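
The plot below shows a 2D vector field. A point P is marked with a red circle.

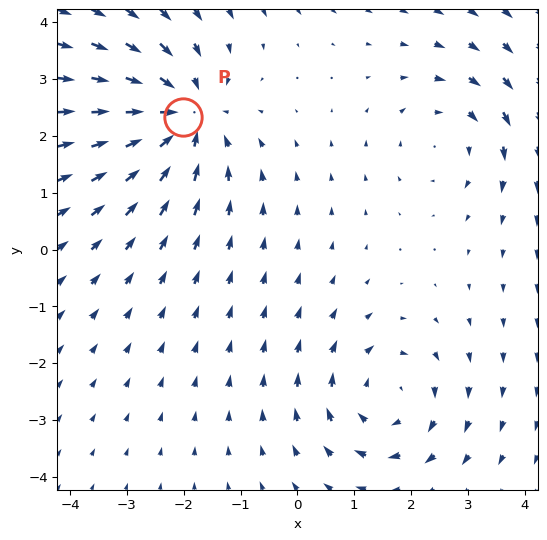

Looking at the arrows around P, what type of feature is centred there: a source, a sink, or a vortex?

At P (-2.0, 2.3) the arrows converge inward. Divergence about -5, curl ≈0 — negative divergence with near-zero curl is a sink.

sink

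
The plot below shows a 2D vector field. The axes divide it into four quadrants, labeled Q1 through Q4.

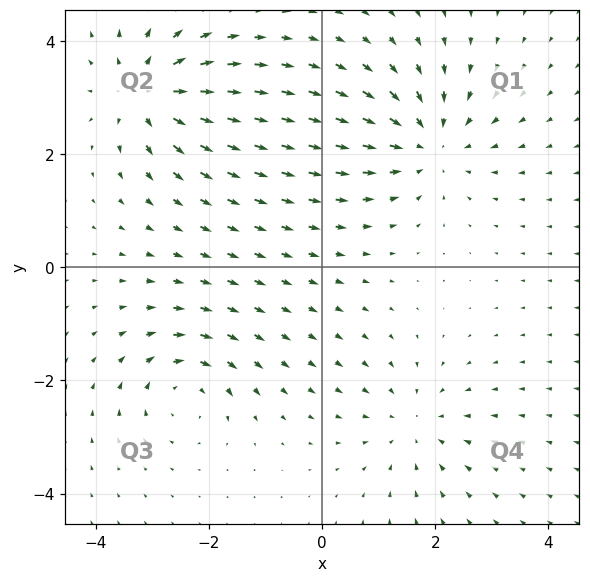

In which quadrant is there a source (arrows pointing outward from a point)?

Q2

The source sits at approximately (-3.1, 3.1), which lies in quadrant Q2. The divergence there is about +6, positive as expected for a source.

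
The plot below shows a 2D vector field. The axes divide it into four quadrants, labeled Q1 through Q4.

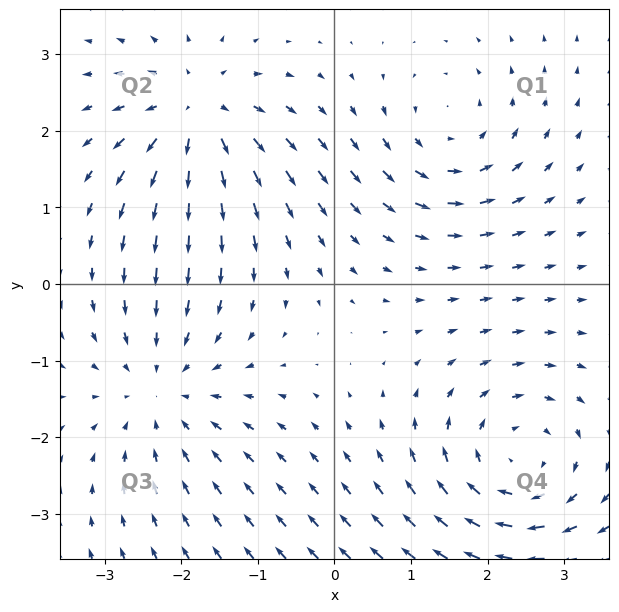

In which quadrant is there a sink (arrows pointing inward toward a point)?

Q3

The sink sits at approximately (-2.2, -1.4), which lies in quadrant Q3. The divergence there is about -4, negative as expected for a sink.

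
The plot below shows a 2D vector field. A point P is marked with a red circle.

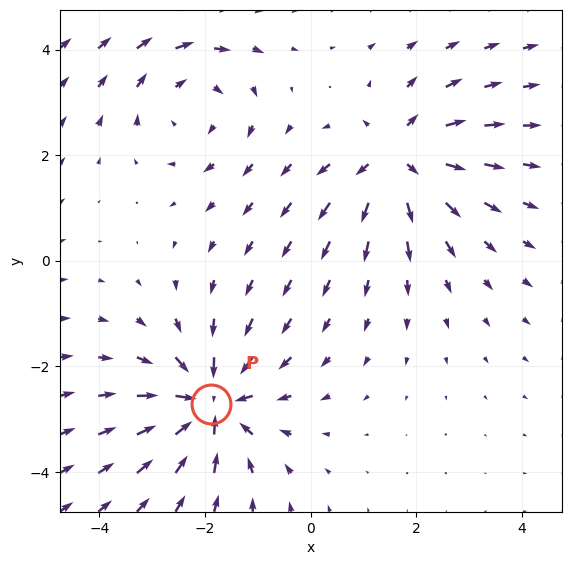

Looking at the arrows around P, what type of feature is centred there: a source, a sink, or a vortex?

sink

At P (-1.9, -2.7) the arrows converge inward. Divergence about -4, curl ≈0 — negative divergence with near-zero curl is a sink.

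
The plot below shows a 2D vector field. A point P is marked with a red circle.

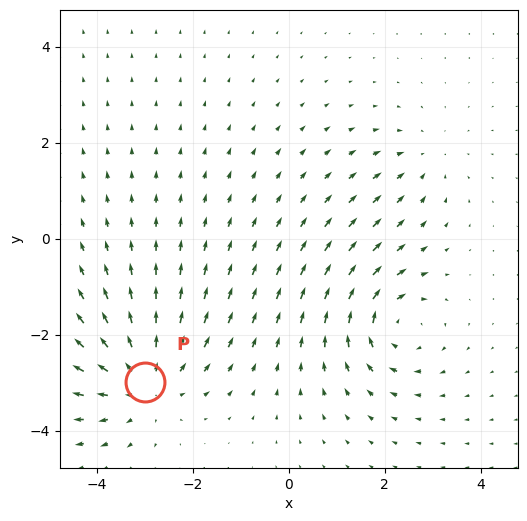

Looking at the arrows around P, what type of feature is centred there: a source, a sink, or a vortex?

At P (-3.0, -3.0) the arrows spread outward. Divergence about +4, curl ≈0 — positive divergence with near-zero curl is a source.

source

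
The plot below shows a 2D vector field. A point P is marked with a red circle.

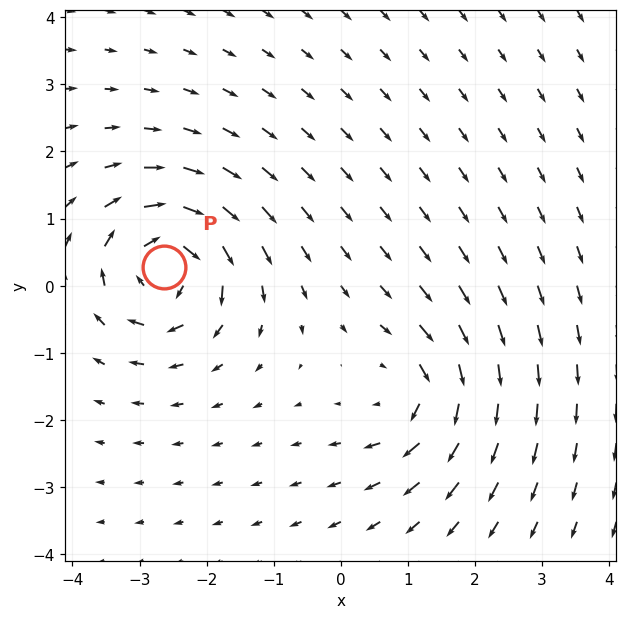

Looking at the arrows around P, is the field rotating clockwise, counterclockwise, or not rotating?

clockwise

Near P at (-2.6, 0.3) the arrows circulate clockwise. The curl (z-component) there is about -7; negative curl means clockwise rotation.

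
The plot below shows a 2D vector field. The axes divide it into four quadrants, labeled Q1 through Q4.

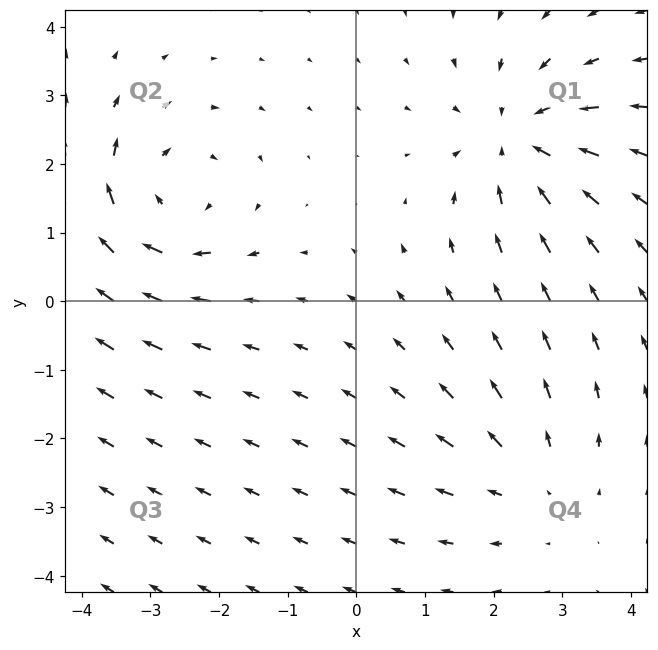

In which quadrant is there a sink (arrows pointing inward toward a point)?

The sink sits at approximately (2.4, 2.3), which lies in quadrant Q1. The divergence there is about -4, negative as expected for a sink.

Q1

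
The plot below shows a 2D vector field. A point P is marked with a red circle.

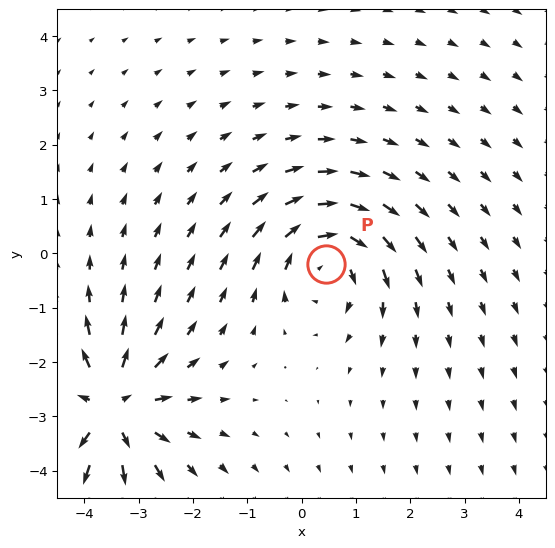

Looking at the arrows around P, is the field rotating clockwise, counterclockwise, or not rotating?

Near P at (0.4, -0.2) the arrows circulate clockwise. The curl (z-component) there is about -5; negative curl means clockwise rotation.

clockwise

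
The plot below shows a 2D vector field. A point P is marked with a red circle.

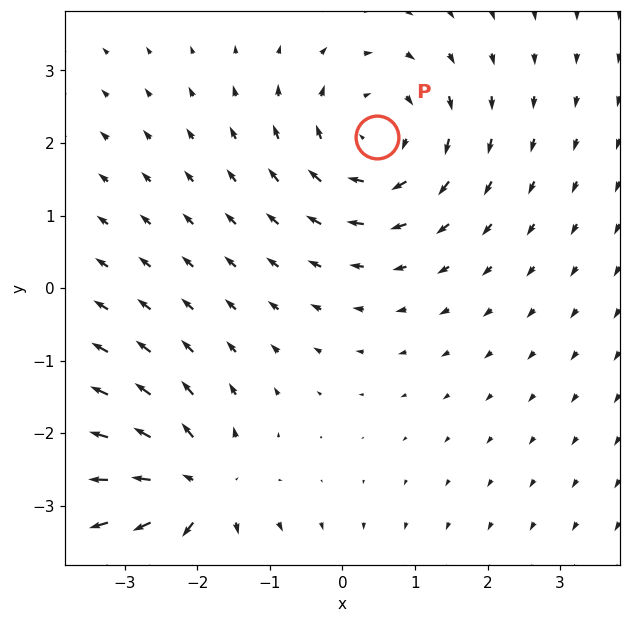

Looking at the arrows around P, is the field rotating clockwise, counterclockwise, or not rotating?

Near P at (0.5, 2.1) the arrows circulate clockwise. The curl (z-component) there is about -3; negative curl means clockwise rotation.

clockwise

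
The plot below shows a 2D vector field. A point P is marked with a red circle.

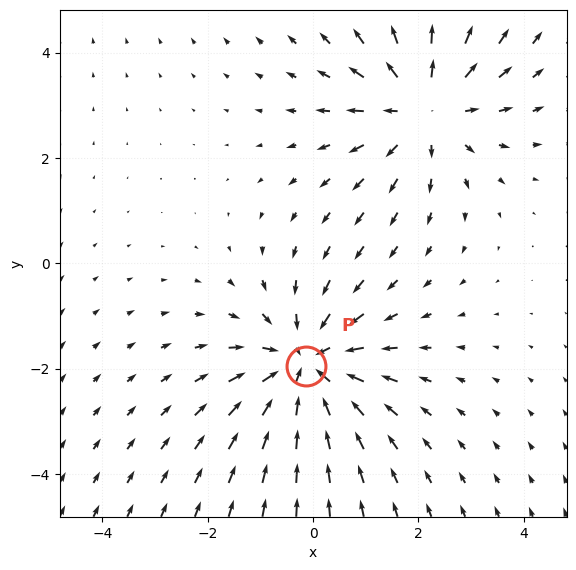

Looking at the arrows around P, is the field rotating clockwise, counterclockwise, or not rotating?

not rotating

Near P at (-0.1, -2.0) the arrows show no circulation. The curl there is ≈0.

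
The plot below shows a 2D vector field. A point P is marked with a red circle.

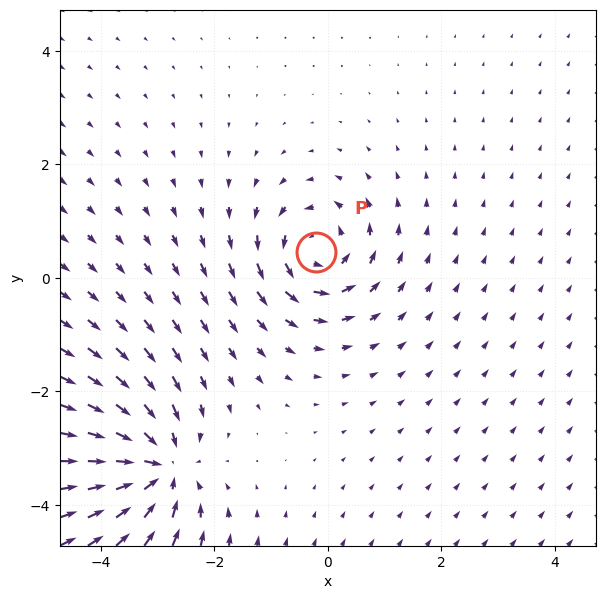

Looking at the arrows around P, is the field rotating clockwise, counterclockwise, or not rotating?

counterclockwise

Near P at (-0.2, 0.5) the arrows circulate counterclockwise. The curl (z-component) there is about +4; positive curl means counterclockwise rotation.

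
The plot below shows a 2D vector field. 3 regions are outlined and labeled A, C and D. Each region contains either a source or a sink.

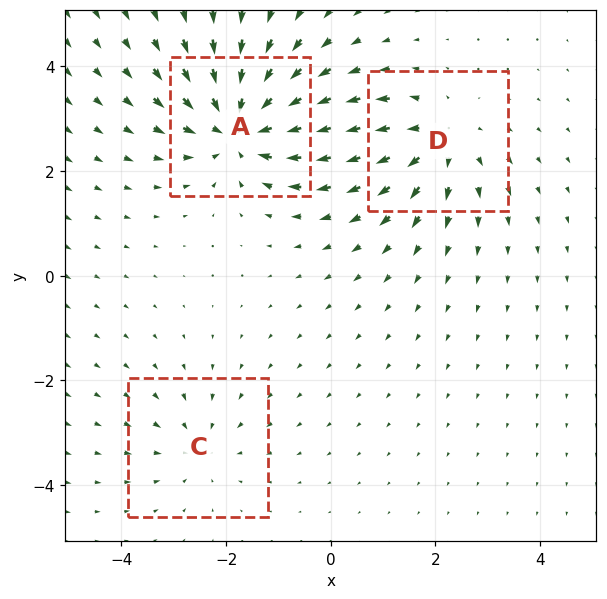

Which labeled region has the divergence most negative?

A

Divergence at each region's feature centre — A: about -5, C: about -2, D: about +3. Region A is most negative.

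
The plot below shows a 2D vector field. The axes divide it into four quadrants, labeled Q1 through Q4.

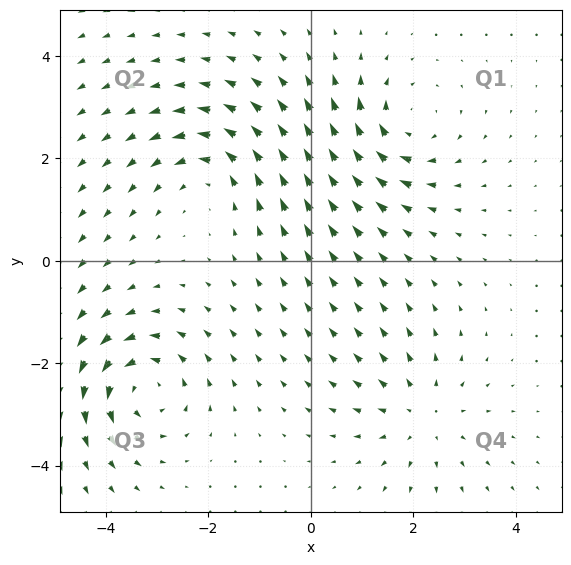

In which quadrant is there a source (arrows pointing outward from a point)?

Q4

The source sits at approximately (2.2, -3.0), which lies in quadrant Q4. The divergence there is about +3, positive as expected for a source.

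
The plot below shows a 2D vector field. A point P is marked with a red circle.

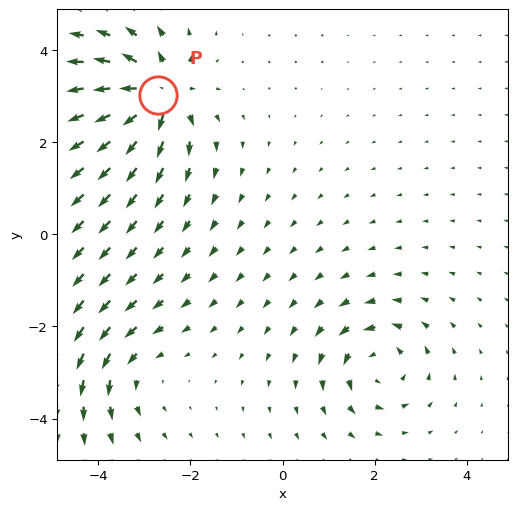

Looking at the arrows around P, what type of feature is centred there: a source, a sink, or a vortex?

source

At P (-2.7, 3.0) the arrows spread outward. Divergence about +6, curl ≈0 — positive divergence with near-zero curl is a source.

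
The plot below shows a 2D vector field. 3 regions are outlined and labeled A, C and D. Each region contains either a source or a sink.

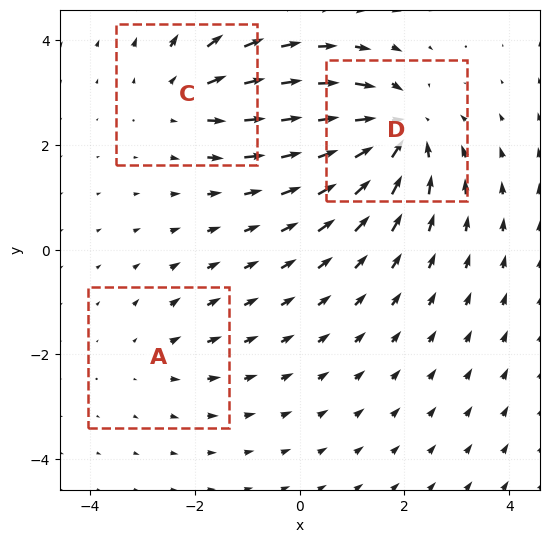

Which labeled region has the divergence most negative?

Divergence at each region's feature centre — A: about +2, C: about +3, D: about -5. Region D is most negative.

D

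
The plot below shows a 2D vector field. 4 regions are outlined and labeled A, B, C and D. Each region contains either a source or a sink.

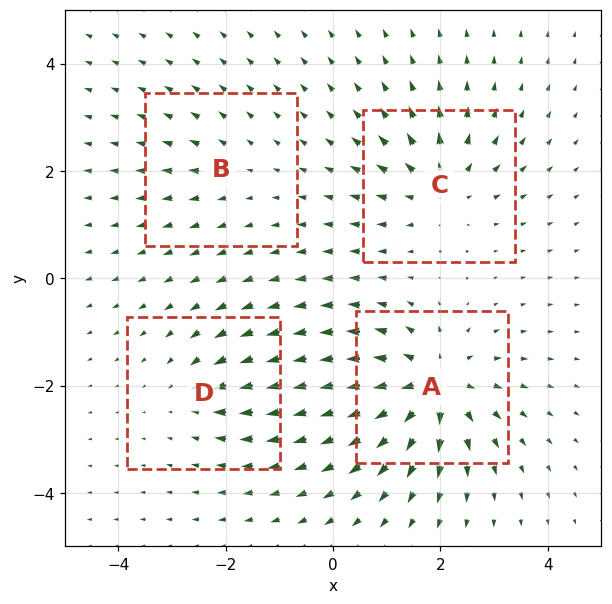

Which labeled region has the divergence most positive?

A

Divergence at each region's feature centre — A: about +8, B: about +2, C: about +5, D: about -3. Region A is most positive.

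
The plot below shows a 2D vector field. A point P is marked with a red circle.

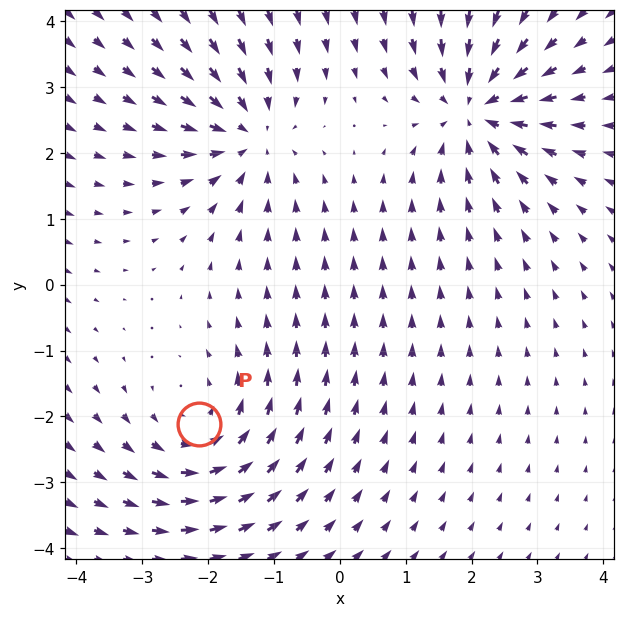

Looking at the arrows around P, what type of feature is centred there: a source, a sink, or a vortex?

vortex

At P (-2.1, -2.1) the arrows circulate counterclockwise. Divergence ≈0, curl about +4 — near-zero divergence with nonzero curl is a vortex.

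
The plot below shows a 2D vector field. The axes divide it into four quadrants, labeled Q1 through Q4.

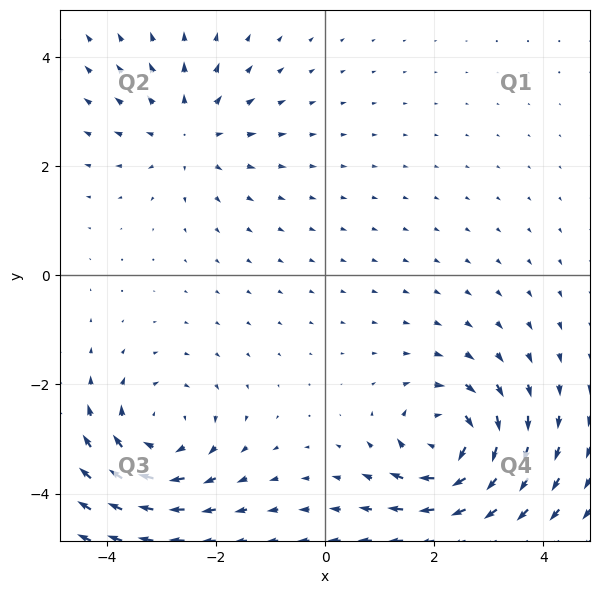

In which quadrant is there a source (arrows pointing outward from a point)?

Q2

The source sits at approximately (-2.5, 2.6), which lies in quadrant Q2. The divergence there is about +3, positive as expected for a source.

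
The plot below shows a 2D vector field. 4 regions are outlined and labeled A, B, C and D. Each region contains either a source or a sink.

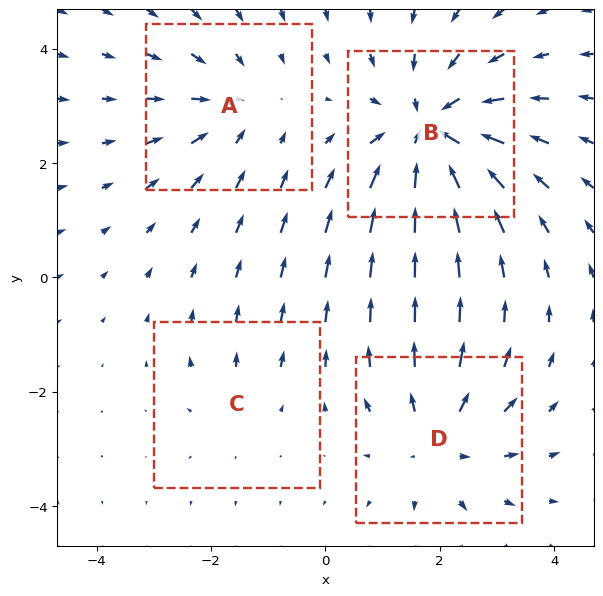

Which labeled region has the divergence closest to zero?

Divergence at each region's feature centre — A: about -3, B: about -6, C: about +2, D: about +4. Region C is closest to zero.

C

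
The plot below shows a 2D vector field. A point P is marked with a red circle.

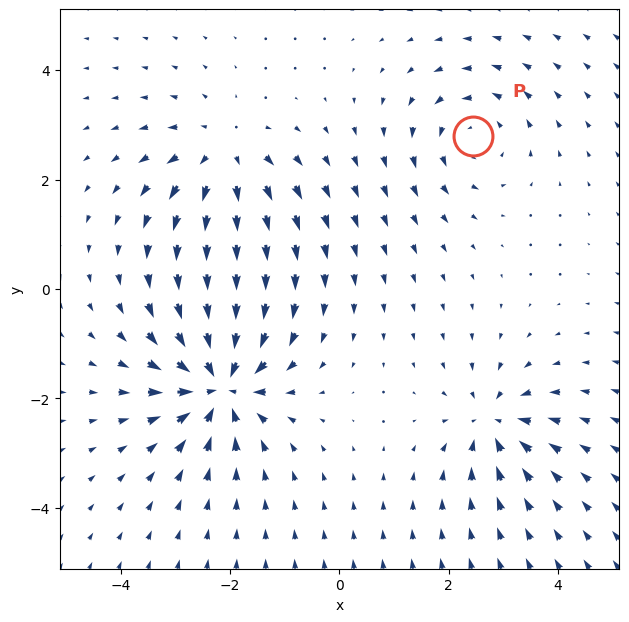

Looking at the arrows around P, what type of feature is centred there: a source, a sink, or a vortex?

At P (2.4, 2.8) the arrows circulate counterclockwise. Divergence ≈0, curl about +3 — near-zero divergence with nonzero curl is a vortex.

vortex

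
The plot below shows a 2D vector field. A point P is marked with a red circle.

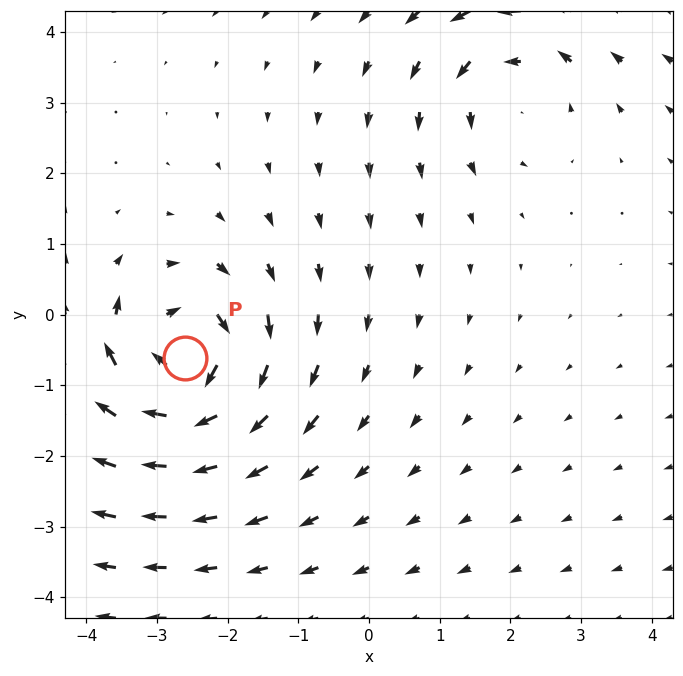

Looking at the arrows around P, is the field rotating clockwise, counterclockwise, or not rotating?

clockwise

Near P at (-2.6, -0.6) the arrows circulate clockwise. The curl (z-component) there is about -7; negative curl means clockwise rotation.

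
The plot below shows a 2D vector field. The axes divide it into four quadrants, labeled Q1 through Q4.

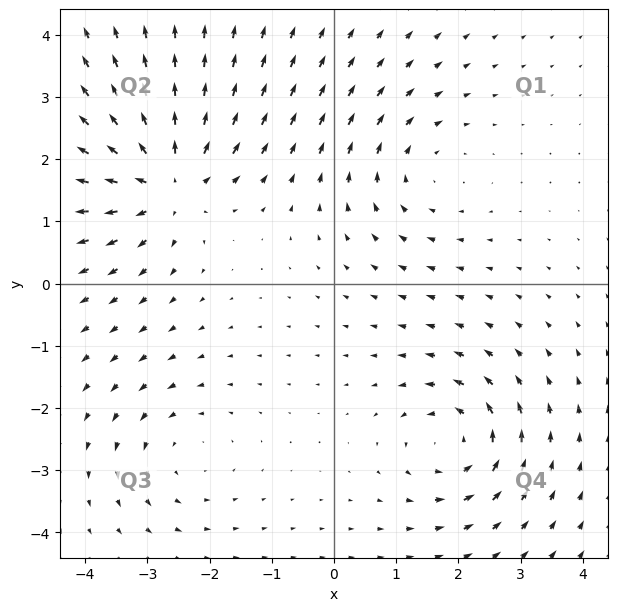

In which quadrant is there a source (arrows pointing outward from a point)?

The source sits at approximately (-2.7, 1.6), which lies in quadrant Q2. The divergence there is about +6, positive as expected for a source.

Q2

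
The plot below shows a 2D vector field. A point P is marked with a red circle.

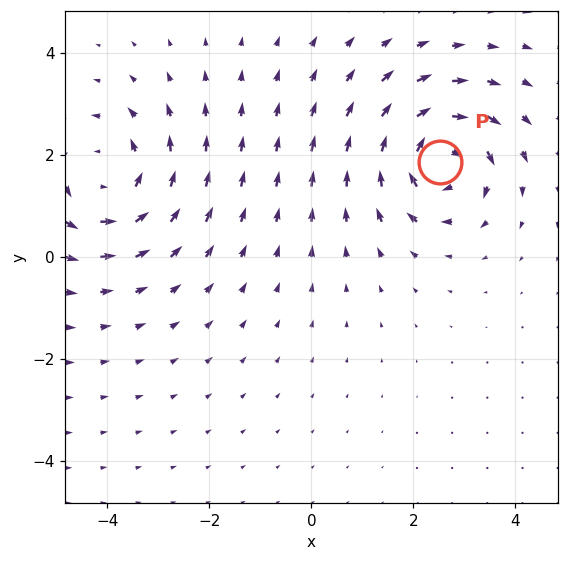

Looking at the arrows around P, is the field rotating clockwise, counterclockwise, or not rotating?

clockwise

Near P at (2.5, 1.9) the arrows circulate clockwise. The curl (z-component) there is about -6; negative curl means clockwise rotation.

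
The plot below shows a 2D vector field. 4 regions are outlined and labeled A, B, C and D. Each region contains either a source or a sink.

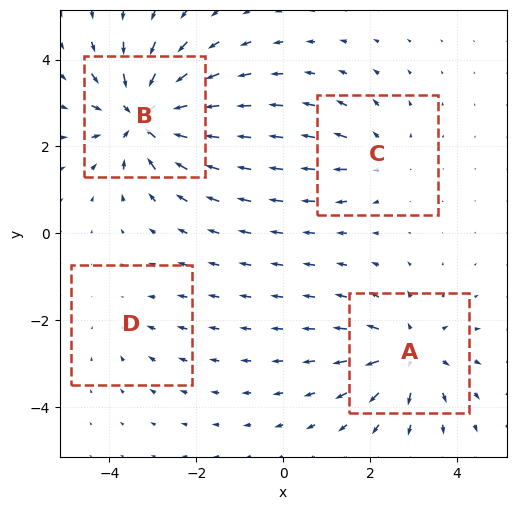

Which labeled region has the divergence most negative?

Divergence at each region's feature centre — A: about +5, B: about -7, C: about +3, D: about -2. Region B is most negative.

B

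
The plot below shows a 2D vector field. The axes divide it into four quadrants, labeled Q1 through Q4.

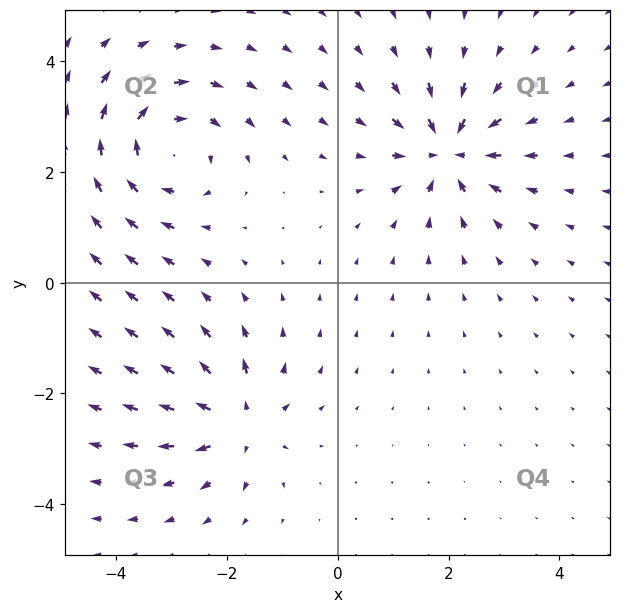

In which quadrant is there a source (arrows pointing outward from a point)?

The source sits at approximately (-1.8, -2.5), which lies in quadrant Q3. The divergence there is about +5, positive as expected for a source.

Q3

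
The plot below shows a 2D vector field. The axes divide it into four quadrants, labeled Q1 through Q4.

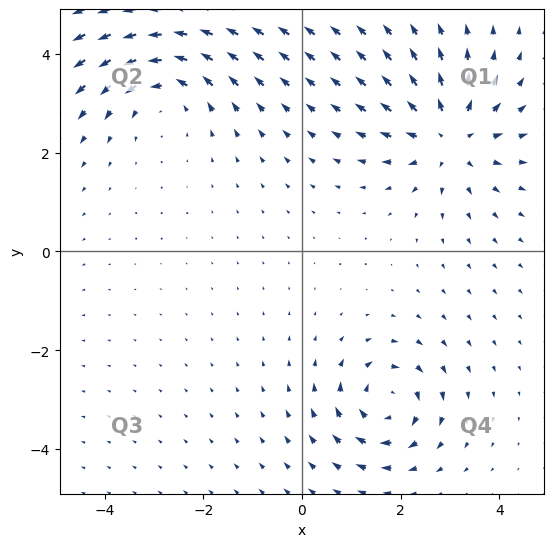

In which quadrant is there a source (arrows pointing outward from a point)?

The source sits at approximately (3.0, 2.3), which lies in quadrant Q1. The divergence there is about +4, positive as expected for a source.

Q1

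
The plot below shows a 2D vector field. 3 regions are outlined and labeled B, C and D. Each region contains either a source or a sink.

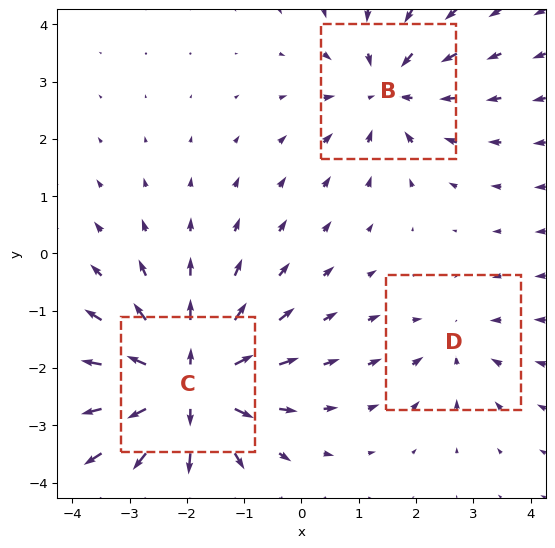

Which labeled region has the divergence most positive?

C

Divergence at each region's feature centre — B: about -3, C: about +6, D: about -2. Region C is most positive.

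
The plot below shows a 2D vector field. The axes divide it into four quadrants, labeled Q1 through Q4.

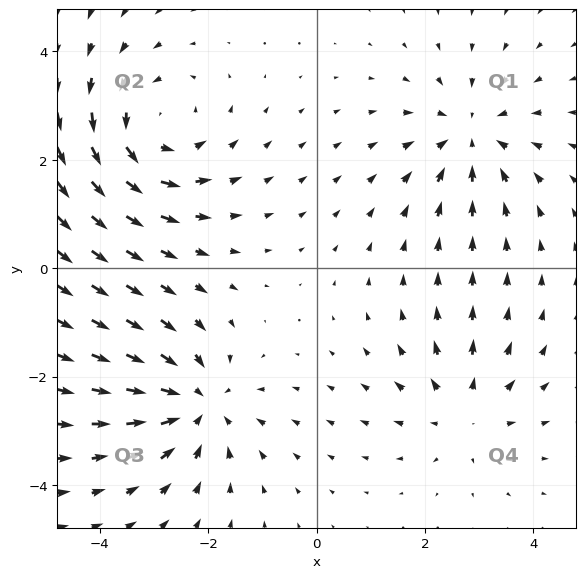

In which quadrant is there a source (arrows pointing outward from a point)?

Q4

The source sits at approximately (2.7, -2.6), which lies in quadrant Q4. The divergence there is about +3, positive as expected for a source.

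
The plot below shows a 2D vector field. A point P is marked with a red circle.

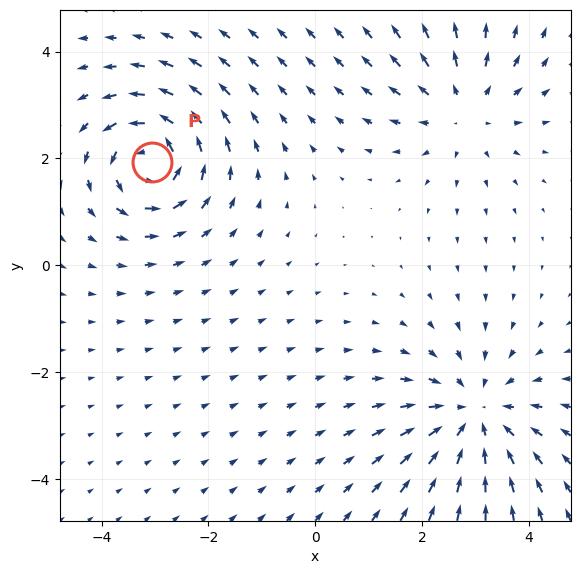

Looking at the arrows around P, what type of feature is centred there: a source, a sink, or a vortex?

At P (-3.1, 1.9) the arrows circulate counterclockwise. Divergence ≈0, curl about +6 — near-zero divergence with nonzero curl is a vortex.

vortex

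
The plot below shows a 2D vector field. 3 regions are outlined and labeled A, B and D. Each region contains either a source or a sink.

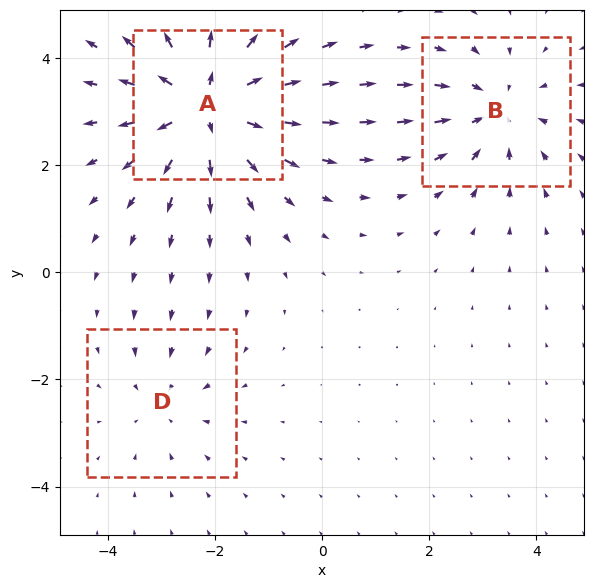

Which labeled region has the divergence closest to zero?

Divergence at each region's feature centre — A: about +5, B: about -3, D: about -2. Region D is closest to zero.

D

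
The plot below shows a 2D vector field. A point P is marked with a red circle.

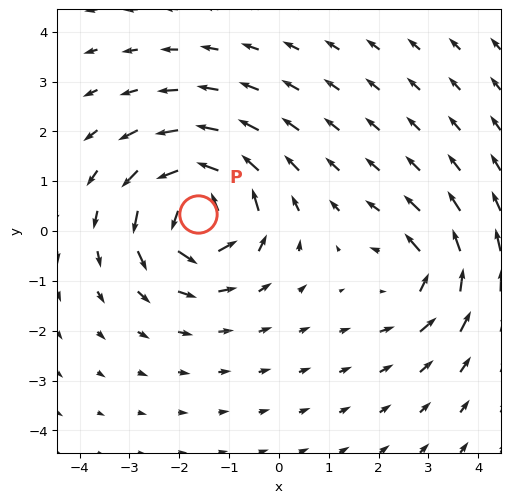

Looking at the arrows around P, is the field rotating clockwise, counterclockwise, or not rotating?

counterclockwise

Near P at (-1.6, 0.3) the arrows circulate counterclockwise. The curl (z-component) there is about +5; positive curl means counterclockwise rotation.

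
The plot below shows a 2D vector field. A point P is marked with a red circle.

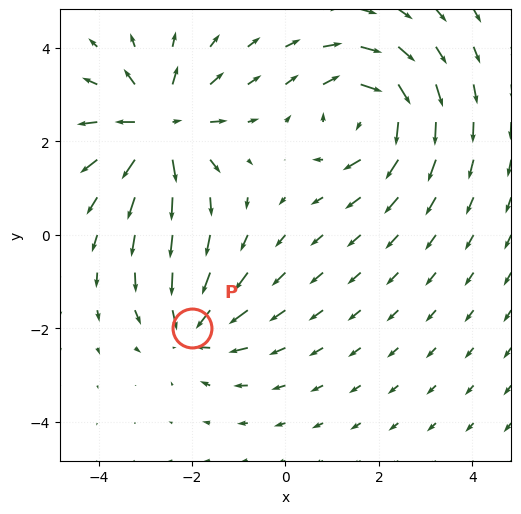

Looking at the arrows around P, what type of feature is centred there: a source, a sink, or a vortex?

sink

At P (-2.0, -2.0) the arrows converge inward. Divergence about -5, curl ≈0 — negative divergence with near-zero curl is a sink.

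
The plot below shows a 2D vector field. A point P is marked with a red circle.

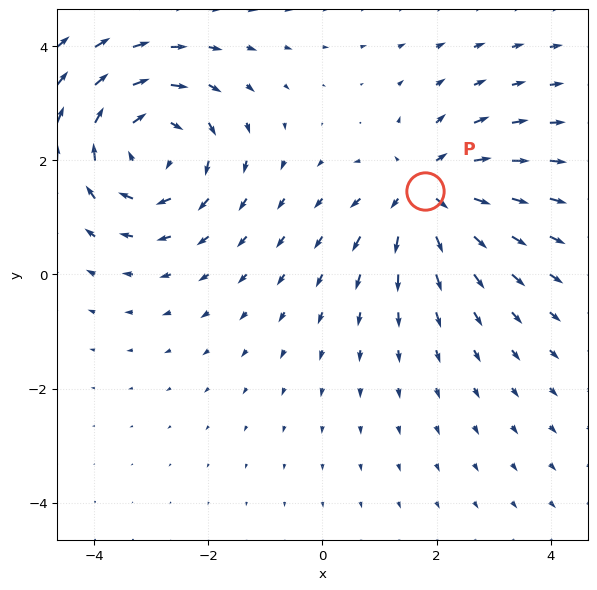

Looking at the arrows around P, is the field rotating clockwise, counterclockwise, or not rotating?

Near P at (1.8, 1.5) the arrows show no circulation. The curl there is ≈0.

not rotating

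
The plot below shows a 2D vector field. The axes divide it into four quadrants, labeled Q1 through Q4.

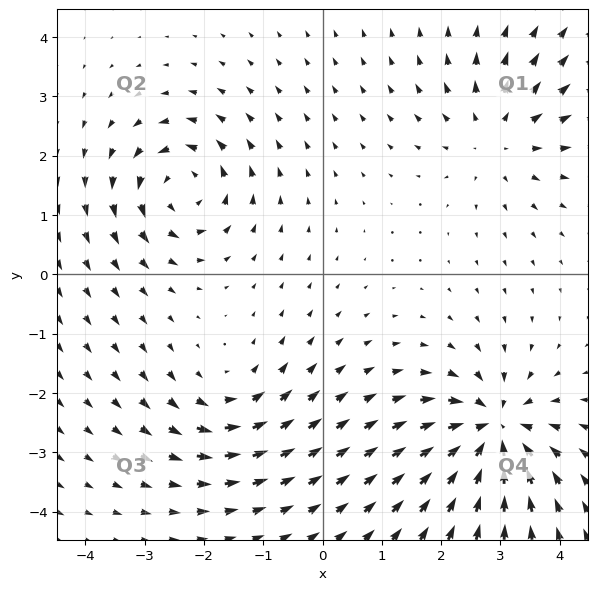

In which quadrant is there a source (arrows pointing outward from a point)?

Q1

The source sits at approximately (3.0, 2.3), which lies in quadrant Q1. The divergence there is about +3, positive as expected for a source.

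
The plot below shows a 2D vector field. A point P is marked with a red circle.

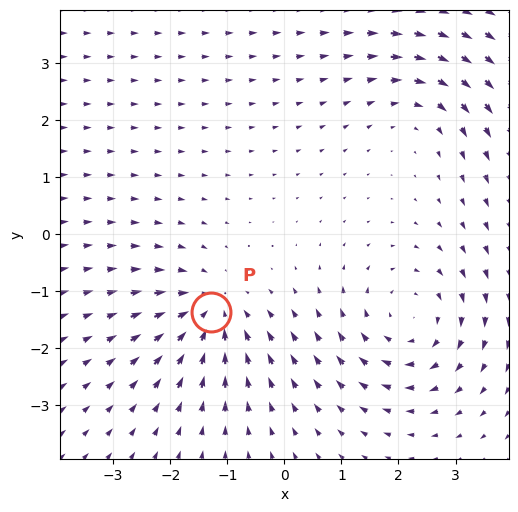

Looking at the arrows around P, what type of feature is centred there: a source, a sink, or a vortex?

At P (-1.3, -1.4) the arrows converge inward. Divergence about -4, curl ≈0 — negative divergence with near-zero curl is a sink.

sink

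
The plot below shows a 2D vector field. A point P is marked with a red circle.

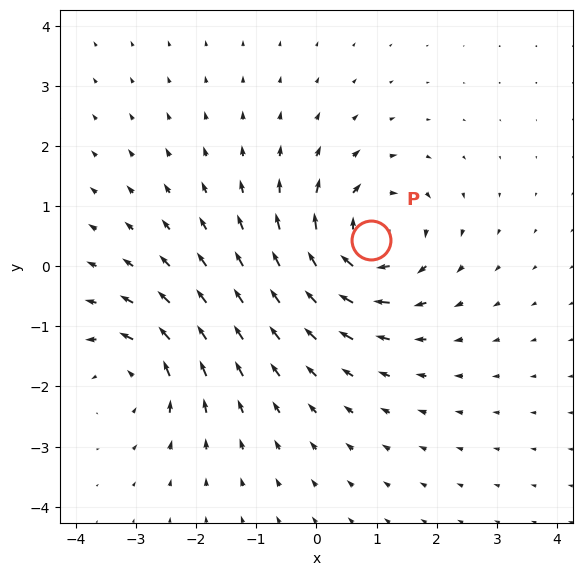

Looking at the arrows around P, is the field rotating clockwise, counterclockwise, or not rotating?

Near P at (0.9, 0.4) the arrows circulate clockwise. The curl (z-component) there is about -6; negative curl means clockwise rotation.

clockwise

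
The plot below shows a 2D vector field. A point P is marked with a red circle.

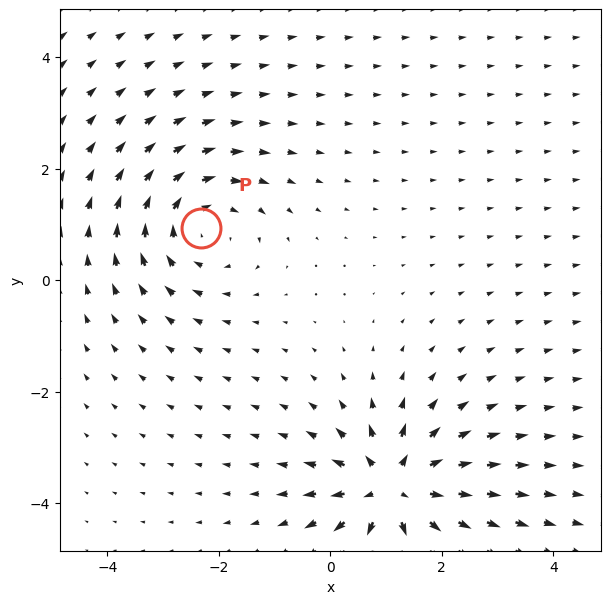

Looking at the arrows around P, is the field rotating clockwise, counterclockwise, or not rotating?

clockwise

Near P at (-2.3, 0.9) the arrows circulate clockwise. The curl (z-component) there is about -3; negative curl means clockwise rotation.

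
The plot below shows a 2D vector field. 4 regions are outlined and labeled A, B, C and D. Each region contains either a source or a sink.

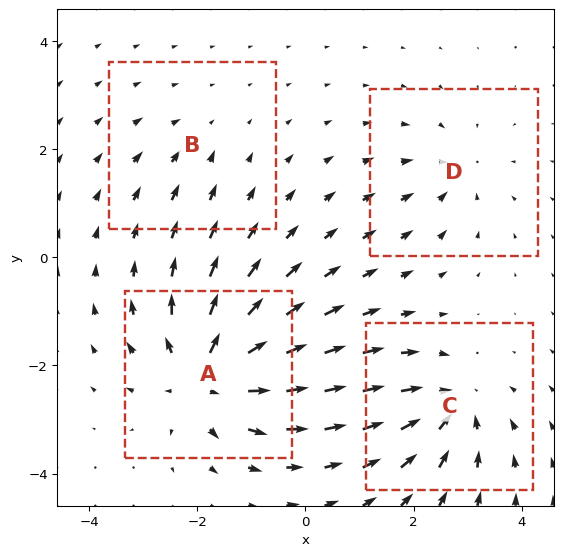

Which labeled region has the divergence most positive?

Divergence at each region's feature centre — A: about +7, B: about -2, C: about -5, D: about -3. Region A is most positive.

A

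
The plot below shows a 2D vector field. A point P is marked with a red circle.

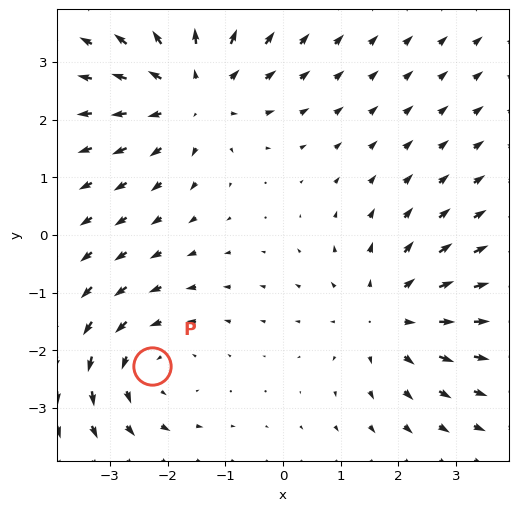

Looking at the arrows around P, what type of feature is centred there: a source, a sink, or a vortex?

At P (-2.3, -2.3) the arrows circulate counterclockwise. Divergence ≈0, curl about +3 — near-zero divergence with nonzero curl is a vortex.

vortex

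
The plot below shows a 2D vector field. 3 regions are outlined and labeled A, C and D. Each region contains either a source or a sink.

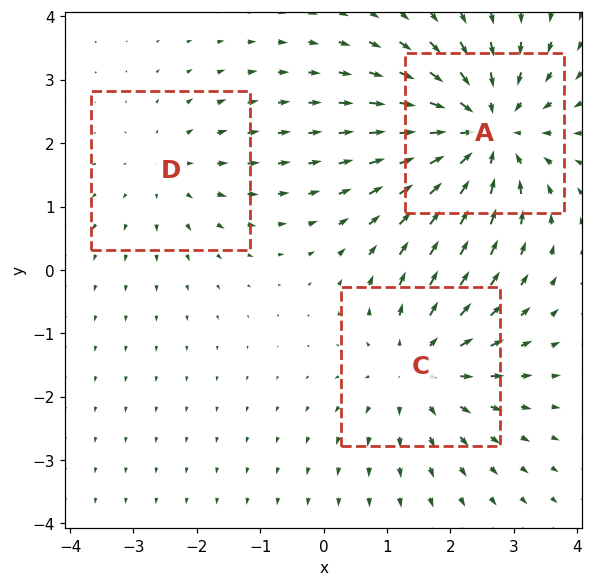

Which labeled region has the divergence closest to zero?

Divergence at each region's feature centre — A: about -4, C: about +3, D: about +2. Region D is closest to zero.

D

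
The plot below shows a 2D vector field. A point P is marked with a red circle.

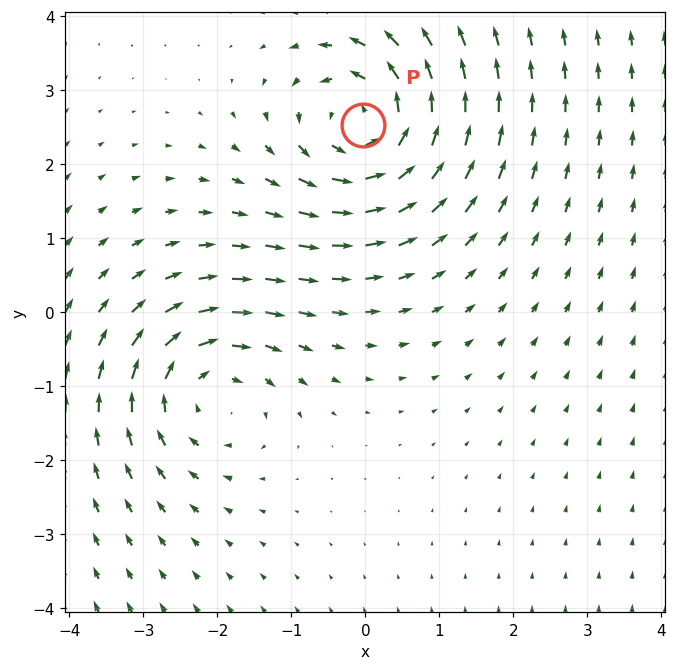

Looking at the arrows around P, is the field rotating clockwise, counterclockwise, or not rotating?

counterclockwise

Near P at (-0.0, 2.5) the arrows circulate counterclockwise. The curl (z-component) there is about +5; positive curl means counterclockwise rotation.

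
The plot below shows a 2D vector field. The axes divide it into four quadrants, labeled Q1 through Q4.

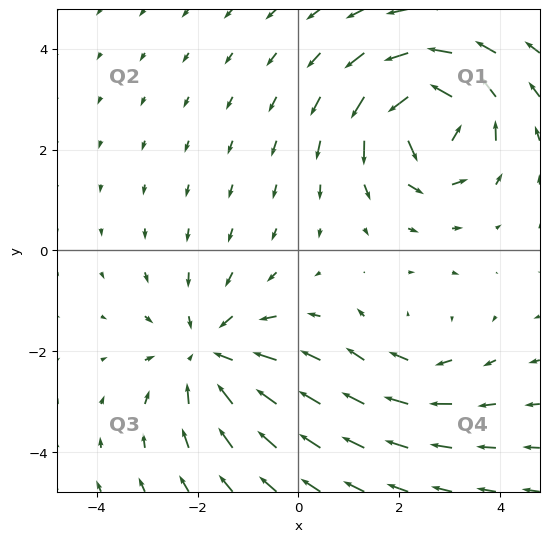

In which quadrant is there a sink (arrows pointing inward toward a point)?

Q3

The sink sits at approximately (-1.8, -2.1), which lies in quadrant Q3. The divergence there is about -4, negative as expected for a sink.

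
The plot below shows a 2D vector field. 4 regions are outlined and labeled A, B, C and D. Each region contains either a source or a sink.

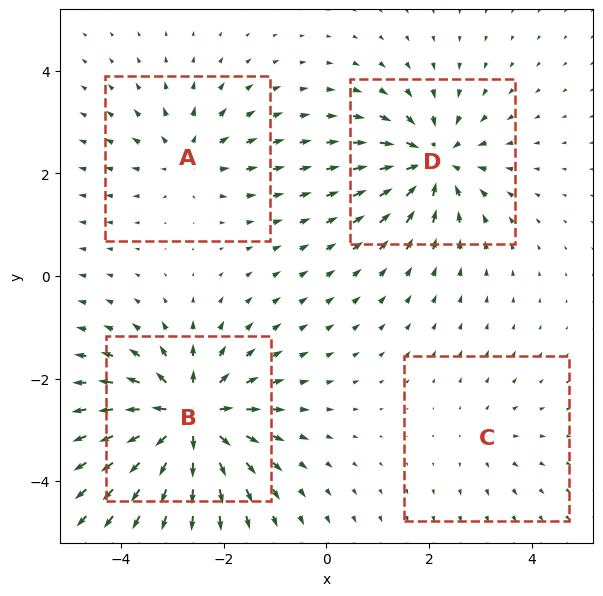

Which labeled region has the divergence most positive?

B

Divergence at each region's feature centre — A: about +4, B: about +8, C: about +2, D: about -6. Region B is most positive.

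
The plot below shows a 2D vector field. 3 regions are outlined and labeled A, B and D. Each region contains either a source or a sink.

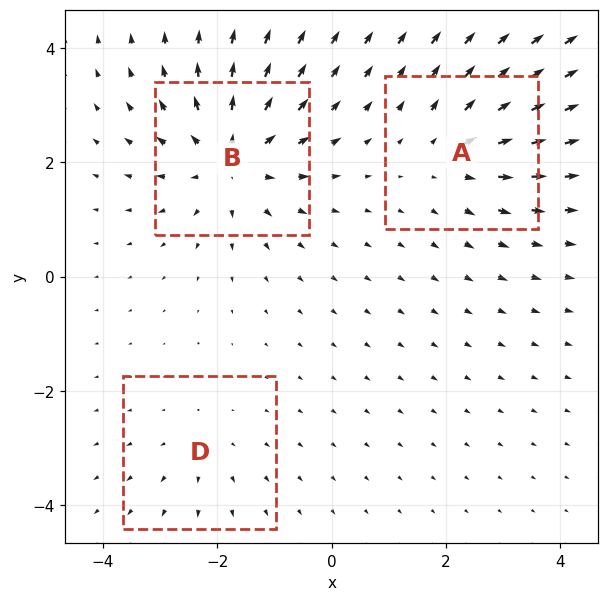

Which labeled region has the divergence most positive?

B

Divergence at each region's feature centre — A: about +3, B: about +5, D: about +2. Region B is most positive.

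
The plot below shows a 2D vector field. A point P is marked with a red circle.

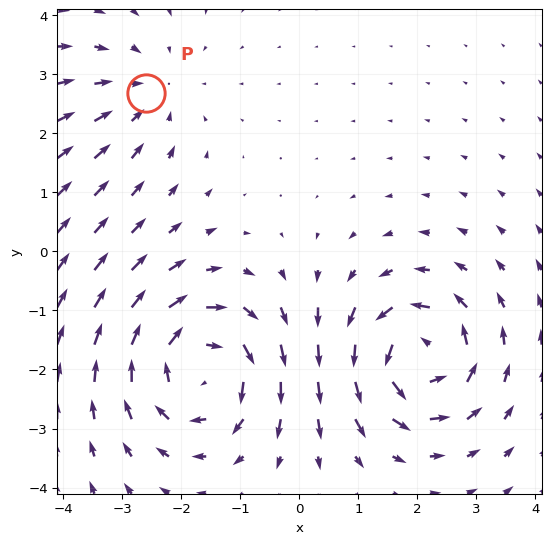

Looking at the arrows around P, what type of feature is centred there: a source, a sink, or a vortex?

At P (-2.6, 2.7) the arrows converge inward. Divergence about -2, curl ≈0 — negative divergence with near-zero curl is a sink.

sink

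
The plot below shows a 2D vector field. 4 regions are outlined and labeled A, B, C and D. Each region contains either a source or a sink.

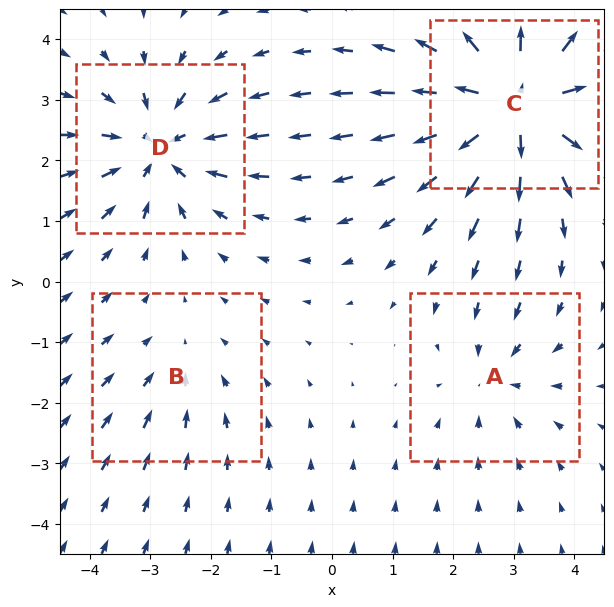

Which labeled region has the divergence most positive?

Divergence at each region's feature centre — A: about -3, B: about -2, C: about +7, D: about -5. Region C is most positive.

C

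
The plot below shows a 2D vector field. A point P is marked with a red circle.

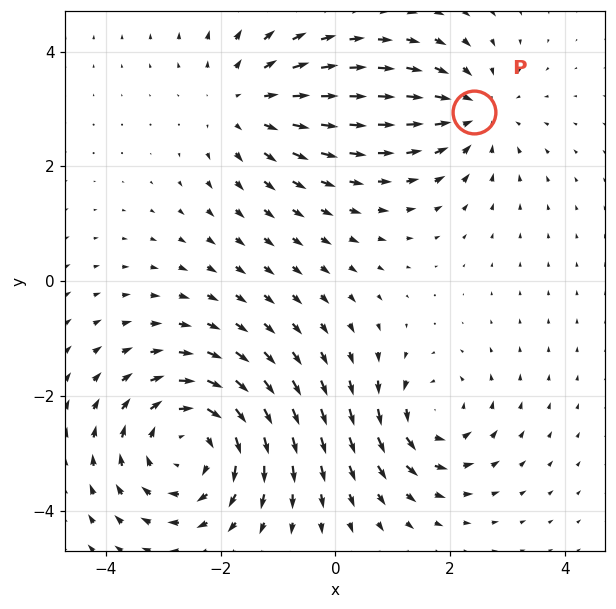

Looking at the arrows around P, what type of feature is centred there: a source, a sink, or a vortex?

At P (2.4, 2.9) the arrows converge inward. Divergence about -3, curl ≈0 — negative divergence with near-zero curl is a sink.

sink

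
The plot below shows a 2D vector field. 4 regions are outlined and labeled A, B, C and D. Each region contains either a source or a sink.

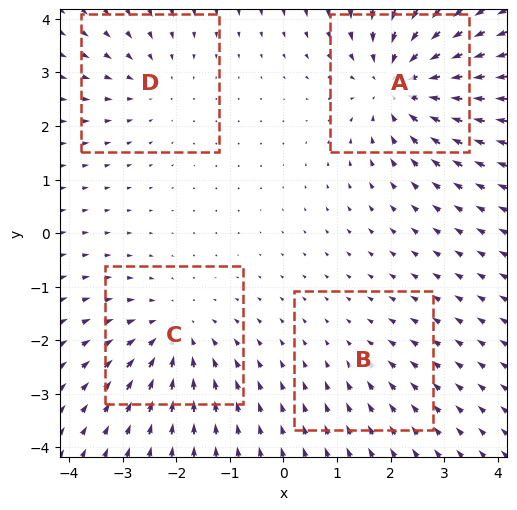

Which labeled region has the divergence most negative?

A

Divergence at each region's feature centre — A: about -6, B: about -2, C: about -5, D: about -3. Region A is most negative.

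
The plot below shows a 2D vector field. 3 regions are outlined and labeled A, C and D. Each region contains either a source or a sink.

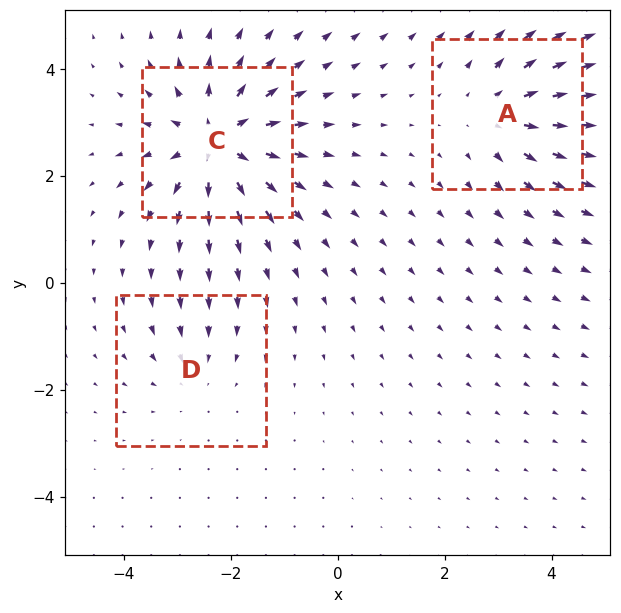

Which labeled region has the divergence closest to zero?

Divergence at each region's feature centre — A: about +3, C: about +5, D: about -2. Region D is closest to zero.

D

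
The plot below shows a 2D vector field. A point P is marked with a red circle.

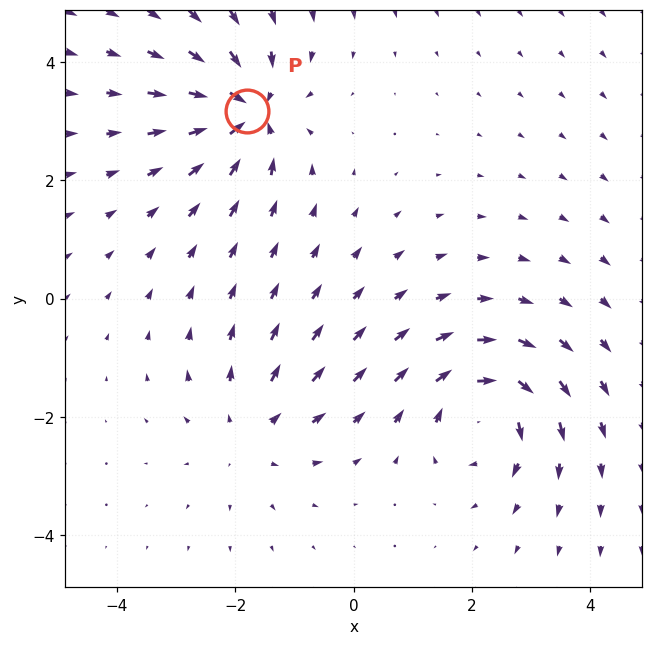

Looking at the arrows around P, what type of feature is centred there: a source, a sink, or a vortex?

sink

At P (-1.8, 3.2) the arrows converge inward. Divergence about -7, curl ≈0 — negative divergence with near-zero curl is a sink.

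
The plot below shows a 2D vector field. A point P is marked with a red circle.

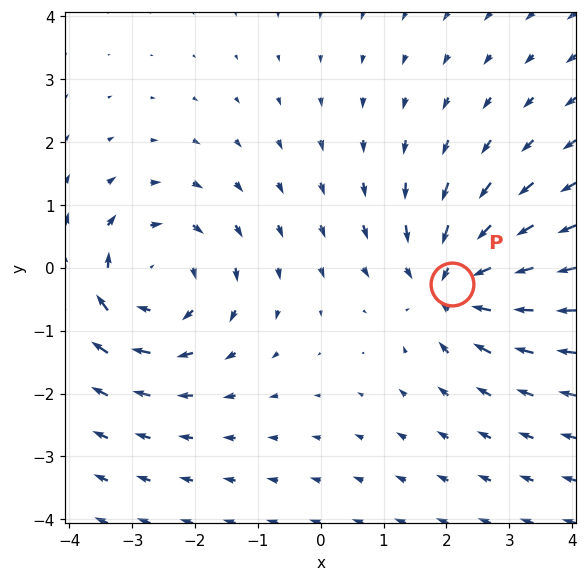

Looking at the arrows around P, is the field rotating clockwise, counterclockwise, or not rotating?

Near P at (2.1, -0.3) the arrows show no circulation. The curl there is ≈0.

not rotating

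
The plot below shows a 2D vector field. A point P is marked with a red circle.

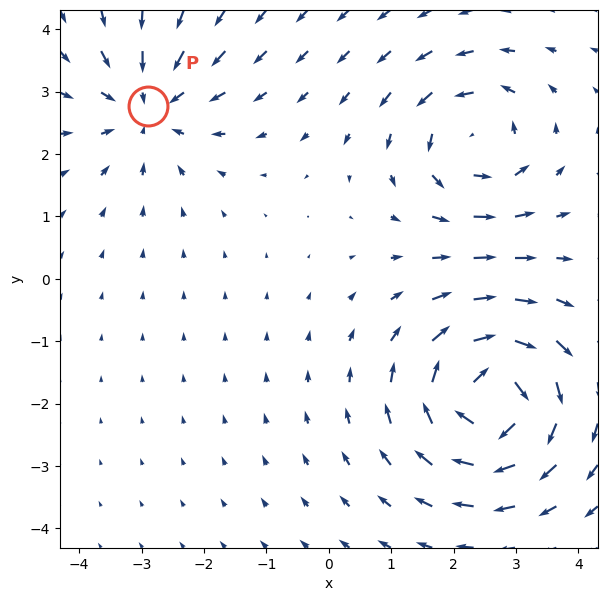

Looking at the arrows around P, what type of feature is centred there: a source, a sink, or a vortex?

sink

At P (-2.9, 2.8) the arrows converge inward. Divergence about -4, curl ≈0 — negative divergence with near-zero curl is a sink.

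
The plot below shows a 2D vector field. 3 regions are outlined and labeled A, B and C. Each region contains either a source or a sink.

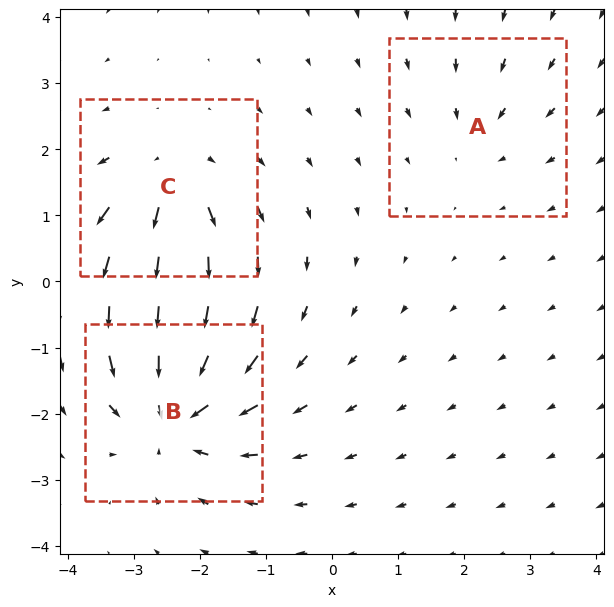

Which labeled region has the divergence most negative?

B

Divergence at each region's feature centre — A: about -2, B: about -6, C: about +4. Region B is most negative.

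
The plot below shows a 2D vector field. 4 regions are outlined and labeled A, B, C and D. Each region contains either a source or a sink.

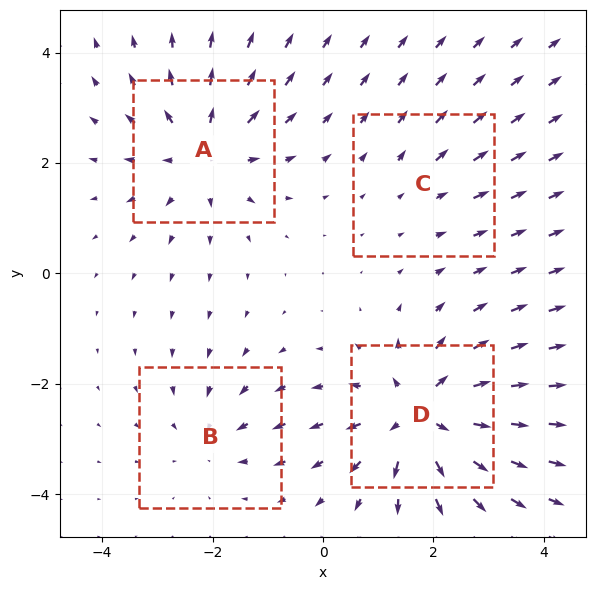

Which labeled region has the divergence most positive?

D

Divergence at each region's feature centre — A: about +5, B: about -3, C: about +2, D: about +6. Region D is most positive.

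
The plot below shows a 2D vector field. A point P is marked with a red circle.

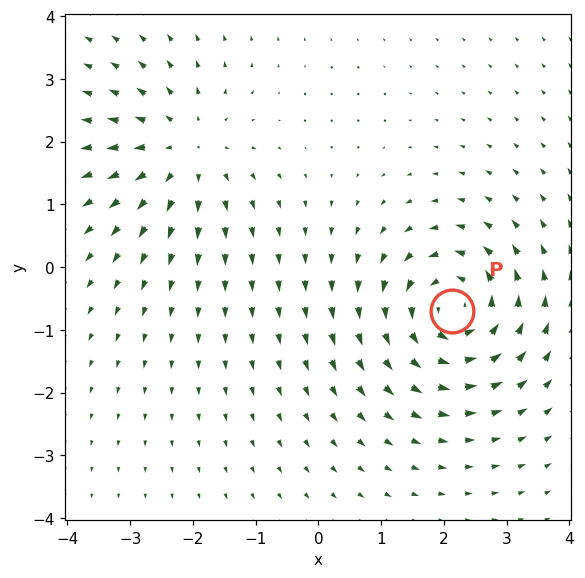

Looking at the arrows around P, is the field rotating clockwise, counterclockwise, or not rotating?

Near P at (2.1, -0.7) the arrows circulate counterclockwise. The curl (z-component) there is about +6; positive curl means counterclockwise rotation.

counterclockwise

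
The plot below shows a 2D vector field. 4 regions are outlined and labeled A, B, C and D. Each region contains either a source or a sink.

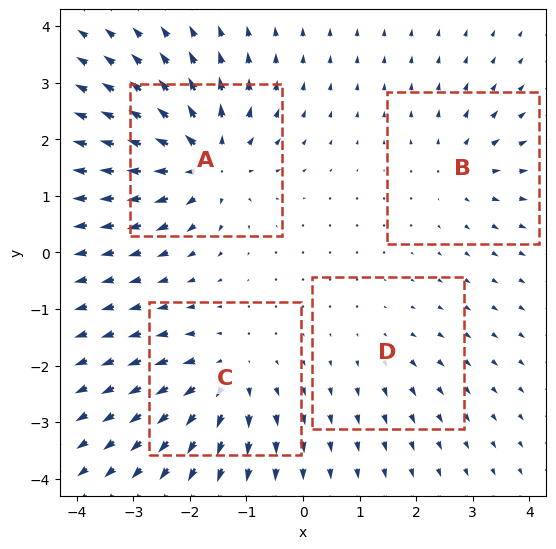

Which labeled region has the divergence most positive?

Divergence at each region's feature centre — A: about +8, B: about +4, C: about +6, D: about +2. Region A is most positive.

A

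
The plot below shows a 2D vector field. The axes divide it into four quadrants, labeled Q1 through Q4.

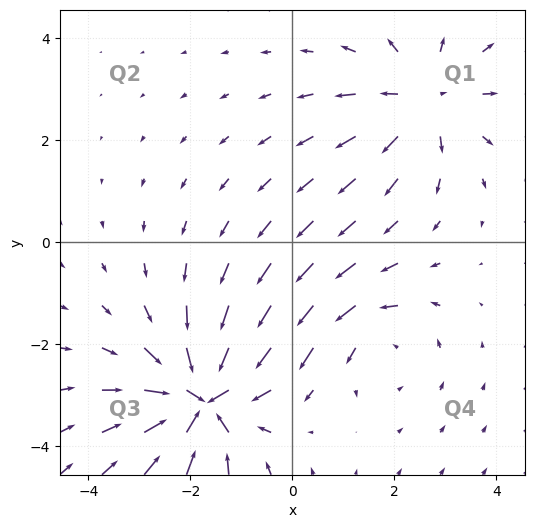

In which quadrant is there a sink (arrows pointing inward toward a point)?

The sink sits at approximately (-1.8, -3.1), which lies in quadrant Q3. The divergence there is about -6, negative as expected for a sink.

Q3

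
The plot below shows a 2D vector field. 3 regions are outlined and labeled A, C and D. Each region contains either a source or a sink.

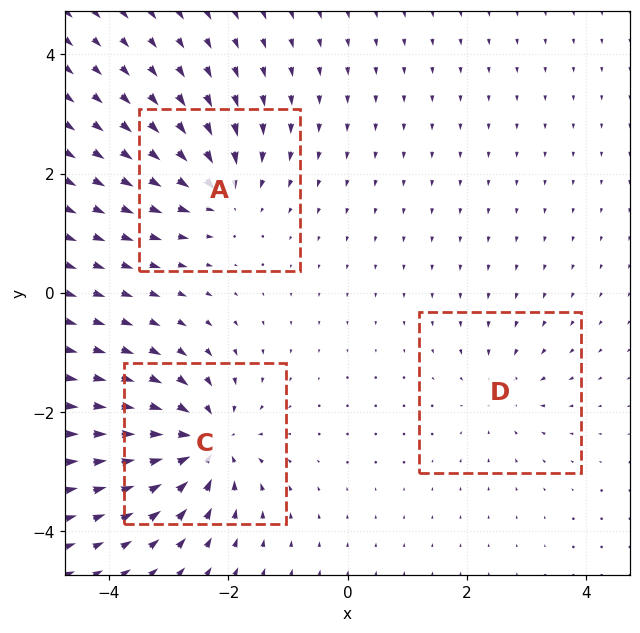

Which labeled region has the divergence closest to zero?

Divergence at each region's feature centre — A: about -4, C: about -6, D: about -3. Region D is closest to zero.

D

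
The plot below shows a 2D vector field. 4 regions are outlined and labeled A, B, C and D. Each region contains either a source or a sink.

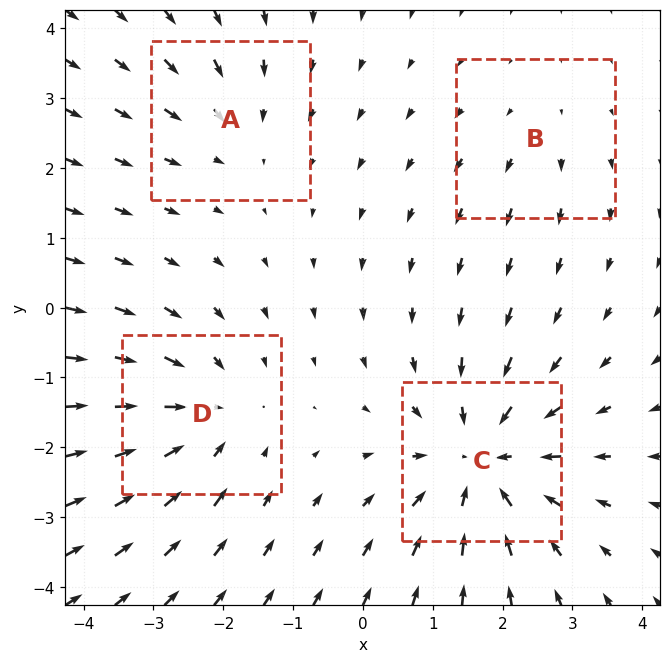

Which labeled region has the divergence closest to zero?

Divergence at each region's feature centre — A: about -3, B: about +2, C: about -6, D: about -4. Region B is closest to zero.

B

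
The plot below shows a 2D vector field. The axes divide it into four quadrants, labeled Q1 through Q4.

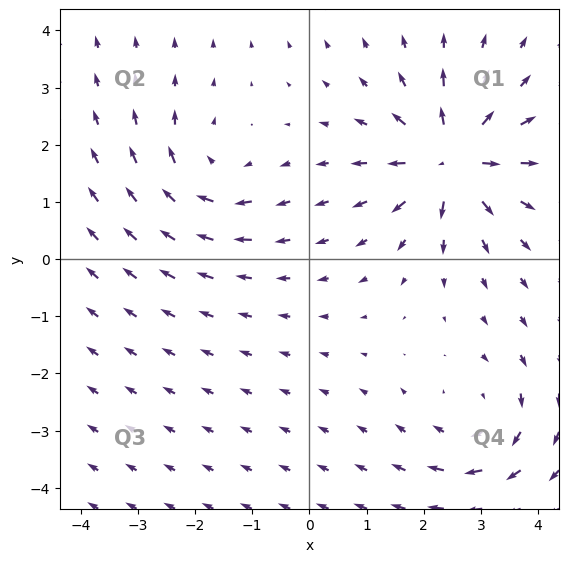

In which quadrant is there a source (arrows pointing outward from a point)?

Q1

The source sits at approximately (2.5, 1.7), which lies in quadrant Q1. The divergence there is about +7, positive as expected for a source.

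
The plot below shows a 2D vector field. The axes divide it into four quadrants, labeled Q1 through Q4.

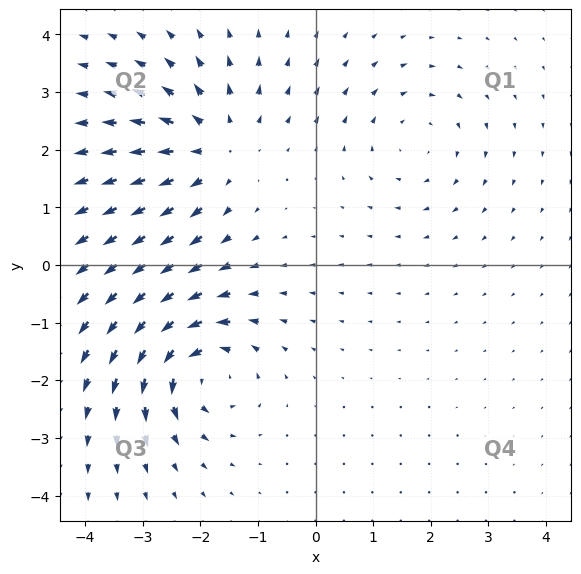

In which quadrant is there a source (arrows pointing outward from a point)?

The source sits at approximately (-1.8, 2.0), which lies in quadrant Q2. The divergence there is about +5, positive as expected for a source.

Q2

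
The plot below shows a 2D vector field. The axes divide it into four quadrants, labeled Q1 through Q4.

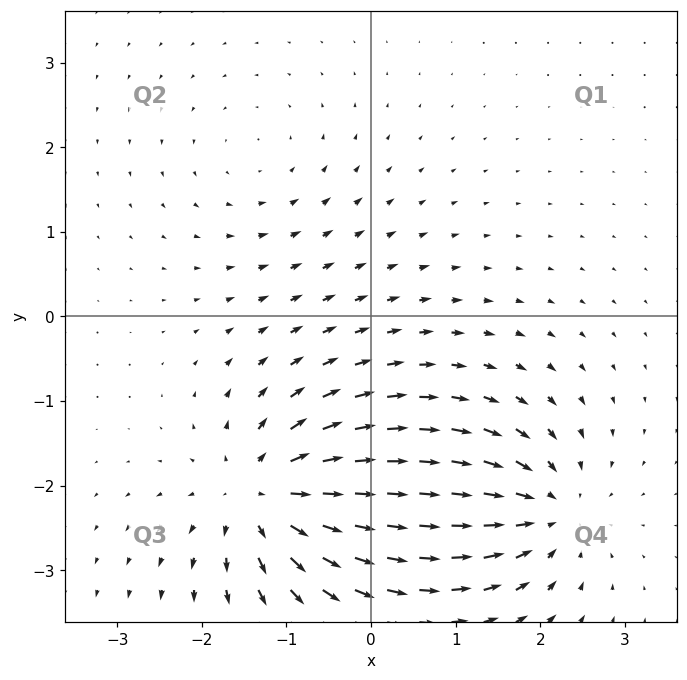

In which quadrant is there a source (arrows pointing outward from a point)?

The source sits at approximately (-1.3, -2.1), which lies in quadrant Q3. The divergence there is about +7, positive as expected for a source.

Q3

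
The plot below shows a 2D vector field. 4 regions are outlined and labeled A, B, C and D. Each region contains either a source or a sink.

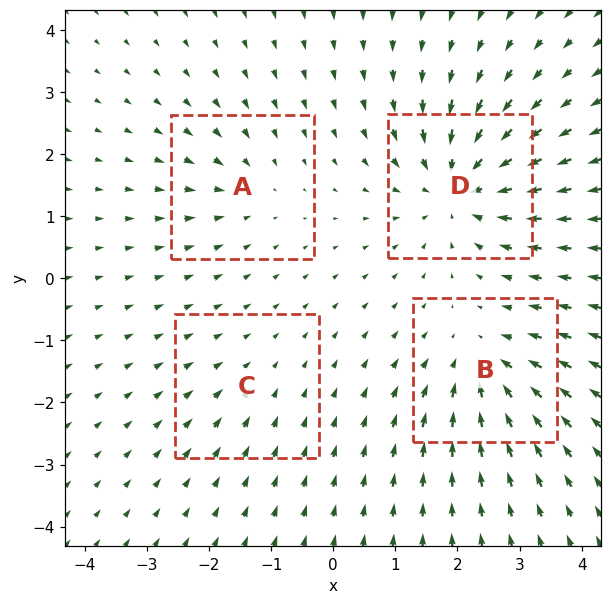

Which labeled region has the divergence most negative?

D

Divergence at each region's feature centre — A: about -4, B: about -6, C: about -2, D: about -8. Region D is most negative.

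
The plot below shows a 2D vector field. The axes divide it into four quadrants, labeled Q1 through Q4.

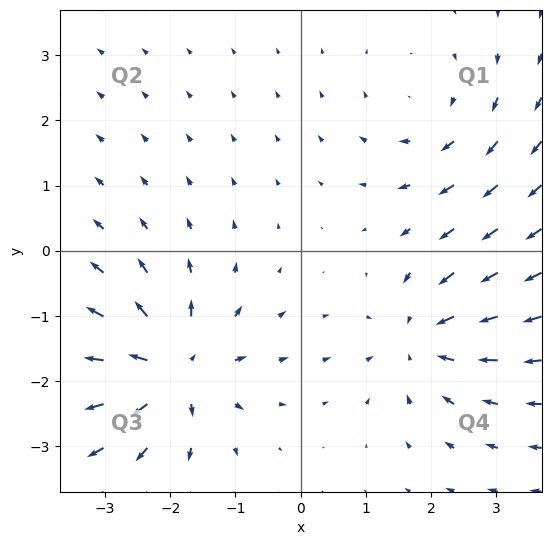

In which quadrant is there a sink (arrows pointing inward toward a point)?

Q4

The sink sits at approximately (1.9, -1.3), which lies in quadrant Q4. The divergence there is about -4, negative as expected for a sink.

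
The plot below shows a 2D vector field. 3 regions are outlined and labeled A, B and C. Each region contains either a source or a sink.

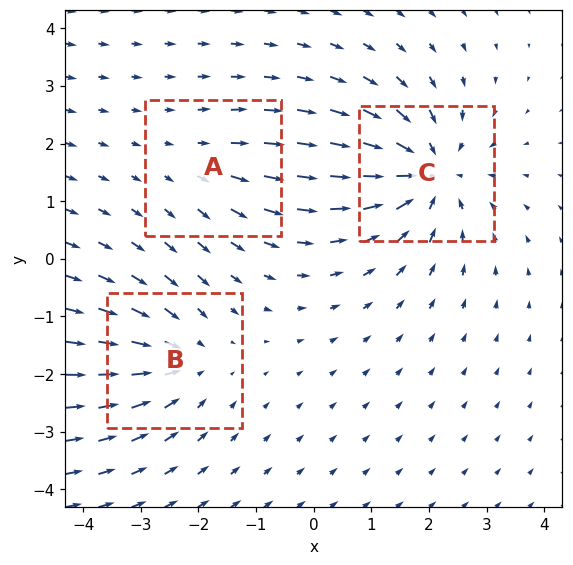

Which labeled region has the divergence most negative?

Divergence at each region's feature centre — A: about +2, B: about -3, C: about -5. Region C is most negative.

C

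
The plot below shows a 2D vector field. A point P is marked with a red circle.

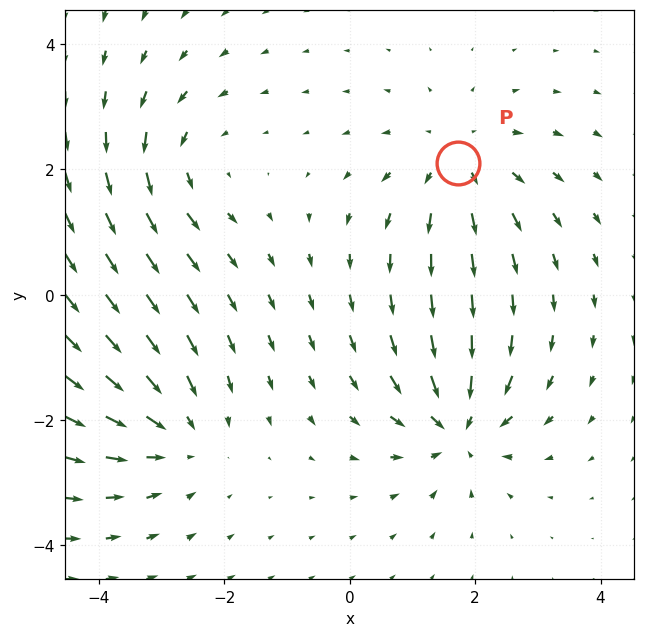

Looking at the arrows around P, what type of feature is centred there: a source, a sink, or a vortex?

source

At P (1.7, 2.1) the arrows spread outward. Divergence about +4, curl ≈0 — positive divergence with near-zero curl is a source.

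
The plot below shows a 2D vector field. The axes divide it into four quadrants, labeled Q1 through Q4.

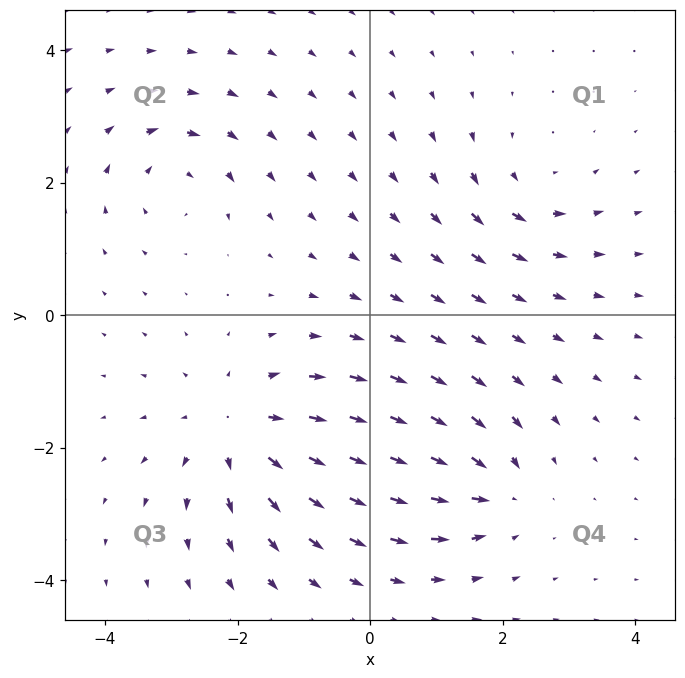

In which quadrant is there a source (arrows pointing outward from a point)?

Q3

The source sits at approximately (-2.0, -1.7), which lies in quadrant Q3. The divergence there is about +4, positive as expected for a source.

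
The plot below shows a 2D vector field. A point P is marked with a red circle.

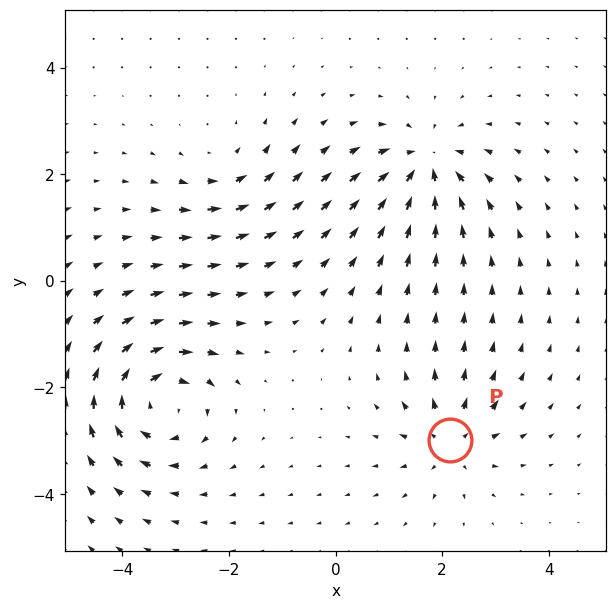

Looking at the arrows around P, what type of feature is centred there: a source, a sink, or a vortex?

At P (2.2, -3.0) the arrows spread outward. Divergence about +4, curl ≈0 — positive divergence with near-zero curl is a source.

source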